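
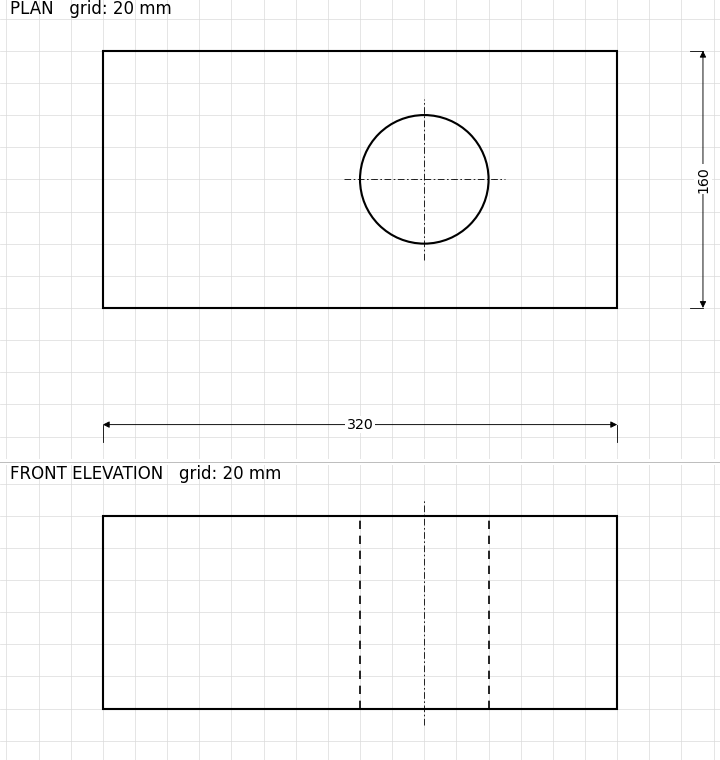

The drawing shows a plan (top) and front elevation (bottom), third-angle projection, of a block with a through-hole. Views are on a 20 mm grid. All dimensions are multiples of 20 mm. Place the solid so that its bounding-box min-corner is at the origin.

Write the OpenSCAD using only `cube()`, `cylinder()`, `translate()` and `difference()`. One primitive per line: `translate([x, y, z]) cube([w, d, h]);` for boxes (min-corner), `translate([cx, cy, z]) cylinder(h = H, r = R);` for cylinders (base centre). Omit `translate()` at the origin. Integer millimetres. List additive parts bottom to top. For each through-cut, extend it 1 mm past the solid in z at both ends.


difference() {
  cube([320, 160, 120]);
  translate([200, 80, -1]) cylinder(h = 122, r = 40);
}


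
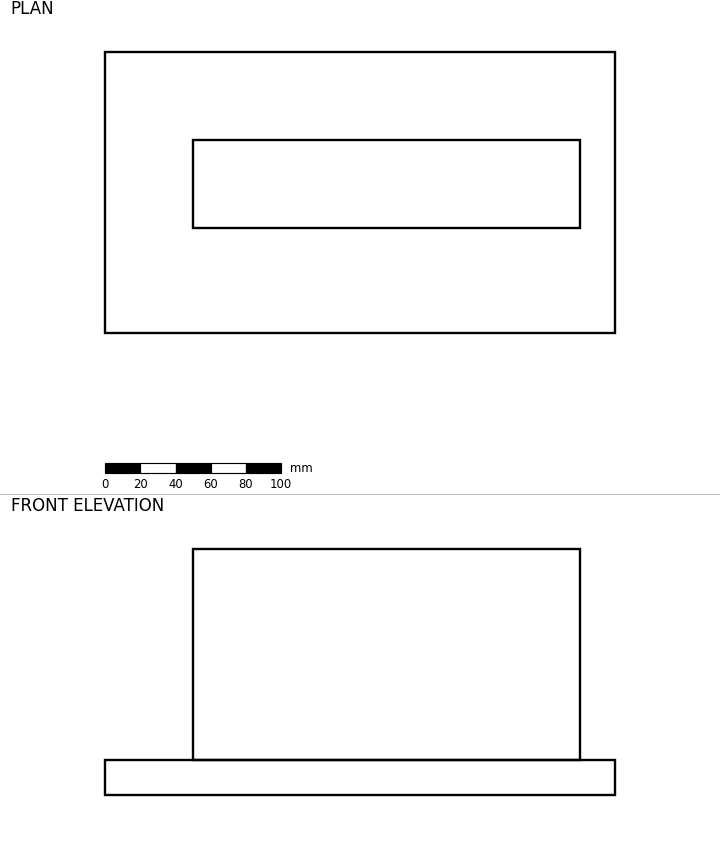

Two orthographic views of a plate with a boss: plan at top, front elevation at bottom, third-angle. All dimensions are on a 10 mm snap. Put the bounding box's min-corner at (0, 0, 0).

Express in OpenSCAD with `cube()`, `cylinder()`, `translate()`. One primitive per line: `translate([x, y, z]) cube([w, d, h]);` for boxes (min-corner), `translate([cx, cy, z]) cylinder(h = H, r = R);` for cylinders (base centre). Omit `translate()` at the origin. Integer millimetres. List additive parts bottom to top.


cube([290, 160, 20]);
translate([50, 60, 20]) cube([220, 50, 120]);


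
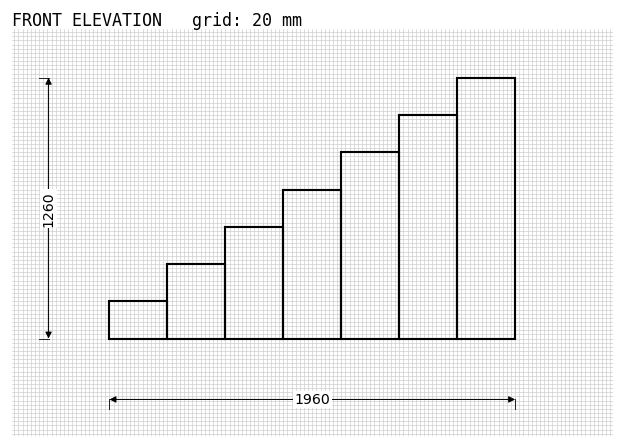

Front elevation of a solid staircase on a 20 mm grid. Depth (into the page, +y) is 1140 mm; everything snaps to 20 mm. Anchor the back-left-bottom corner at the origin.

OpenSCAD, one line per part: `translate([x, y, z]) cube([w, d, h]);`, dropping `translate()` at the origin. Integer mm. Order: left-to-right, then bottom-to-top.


cube([280, 1140, 180]);
translate([280, 0, 0]) cube([280, 1140, 360]);
translate([560, 0, 0]) cube([280, 1140, 540]);
translate([840, 0, 0]) cube([280, 1140, 720]);
translate([1120, 0, 0]) cube([280, 1140, 900]);
translate([1400, 0, 0]) cube([280, 1140, 1080]);
translate([1680, 0, 0]) cube([280, 1140, 1260]);


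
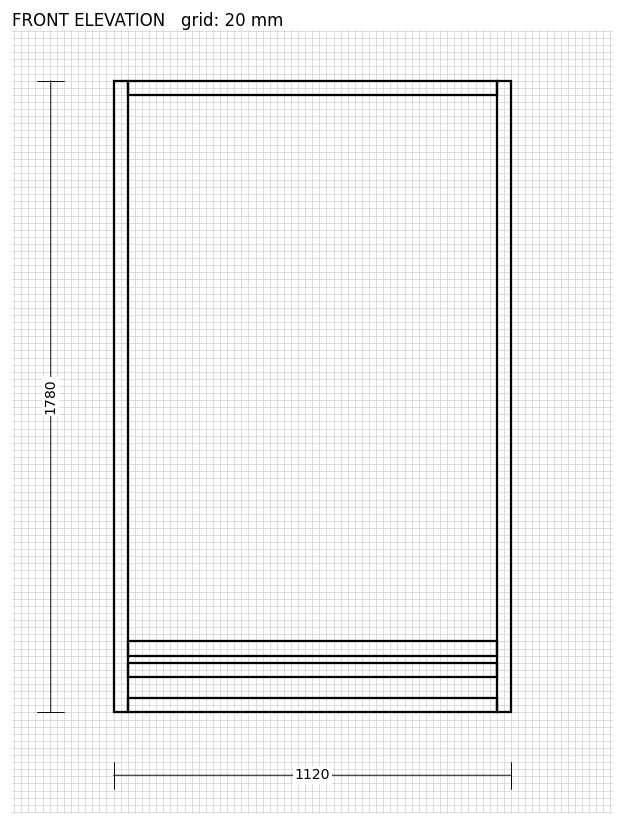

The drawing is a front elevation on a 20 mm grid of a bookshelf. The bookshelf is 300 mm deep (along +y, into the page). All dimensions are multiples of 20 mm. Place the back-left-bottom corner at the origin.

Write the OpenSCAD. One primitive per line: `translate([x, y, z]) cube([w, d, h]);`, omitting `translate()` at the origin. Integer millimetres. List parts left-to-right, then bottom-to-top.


cube([40, 300, 1780]);
translate([40, 0, 0]) cube([1040, 300, 40]);
translate([40, 0, 100]) cube([1040, 300, 40]);
translate([40, 0, 160]) cube([1040, 300, 40]);
translate([40, 0, 1740]) cube([1040, 300, 40]);
translate([1080, 0, 0]) cube([40, 300, 1780]);


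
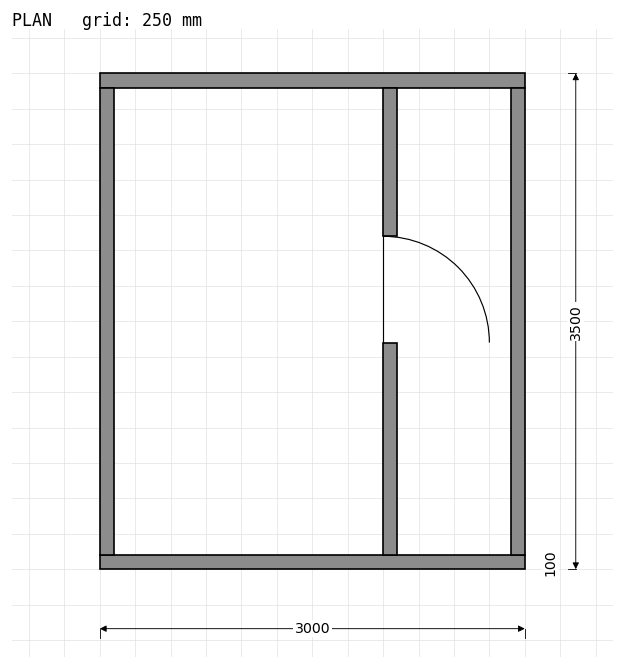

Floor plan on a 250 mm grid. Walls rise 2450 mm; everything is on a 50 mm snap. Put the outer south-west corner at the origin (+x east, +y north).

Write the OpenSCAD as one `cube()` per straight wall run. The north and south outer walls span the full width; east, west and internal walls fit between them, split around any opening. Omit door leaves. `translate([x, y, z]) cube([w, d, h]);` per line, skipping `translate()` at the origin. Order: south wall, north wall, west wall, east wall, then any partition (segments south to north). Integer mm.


cube([3000, 100, 2450]);
translate([0, 3400, 0]) cube([3000, 100, 2450]);
translate([0, 100, 0]) cube([100, 3300, 2450]);
translate([2900, 100, 0]) cube([100, 3300, 2450]);
translate([2000, 100, 0]) cube([100, 1500, 2450]);
translate([2000, 2350, 0]) cube([100, 1050, 2450]);


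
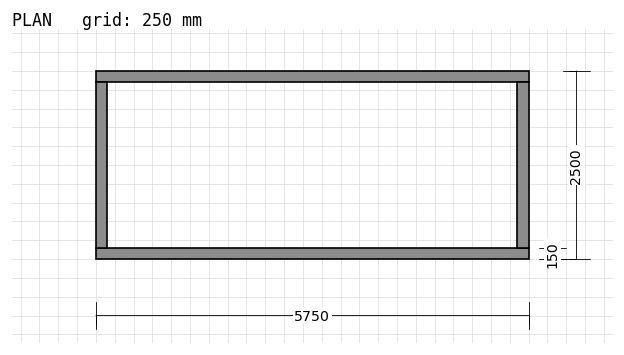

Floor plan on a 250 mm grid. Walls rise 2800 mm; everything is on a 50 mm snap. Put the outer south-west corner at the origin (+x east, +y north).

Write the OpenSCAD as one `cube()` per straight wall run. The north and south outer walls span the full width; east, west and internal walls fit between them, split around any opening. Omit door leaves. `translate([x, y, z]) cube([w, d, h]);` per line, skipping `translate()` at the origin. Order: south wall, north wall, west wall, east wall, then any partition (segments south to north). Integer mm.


cube([5750, 150, 2800]);
translate([0, 2350, 0]) cube([5750, 150, 2800]);
translate([0, 150, 0]) cube([150, 2200, 2800]);
translate([5600, 150, 0]) cube([150, 2200, 2800]);


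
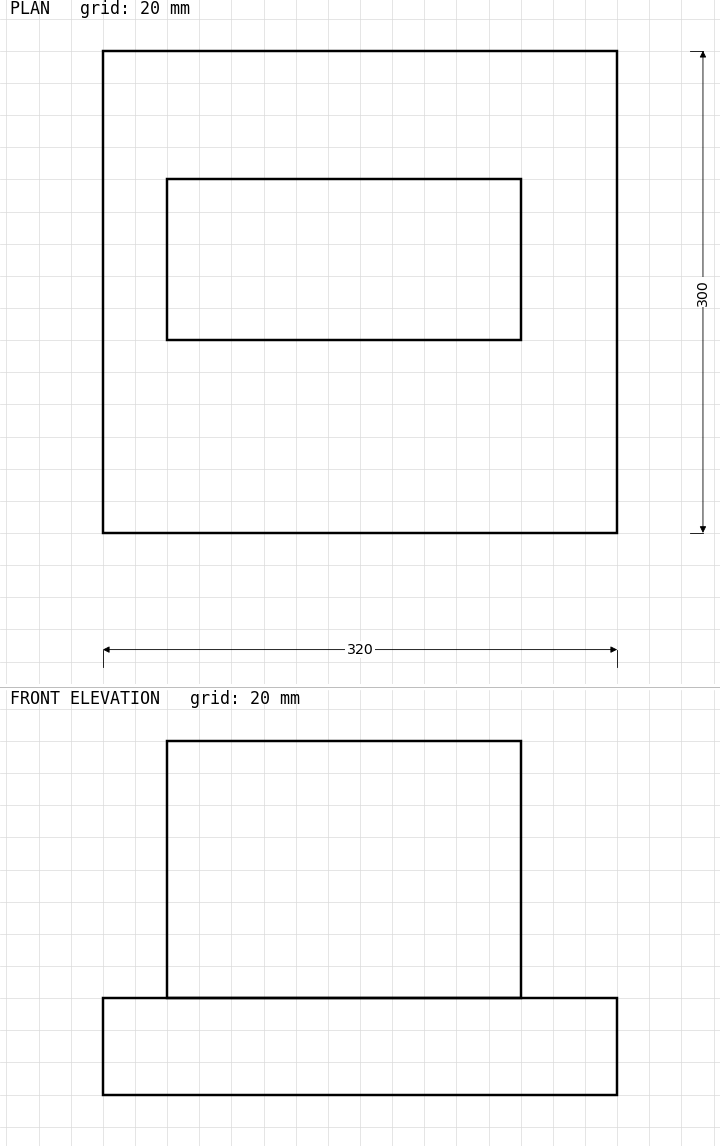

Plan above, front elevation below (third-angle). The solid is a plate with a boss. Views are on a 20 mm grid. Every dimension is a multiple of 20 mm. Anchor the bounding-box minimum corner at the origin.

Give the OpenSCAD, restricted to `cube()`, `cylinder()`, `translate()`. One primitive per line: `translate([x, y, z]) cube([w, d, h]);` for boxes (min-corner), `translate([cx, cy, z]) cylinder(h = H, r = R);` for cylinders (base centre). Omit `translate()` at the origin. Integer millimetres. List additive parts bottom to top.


cube([320, 300, 60]);
translate([40, 120, 60]) cube([220, 100, 160]);


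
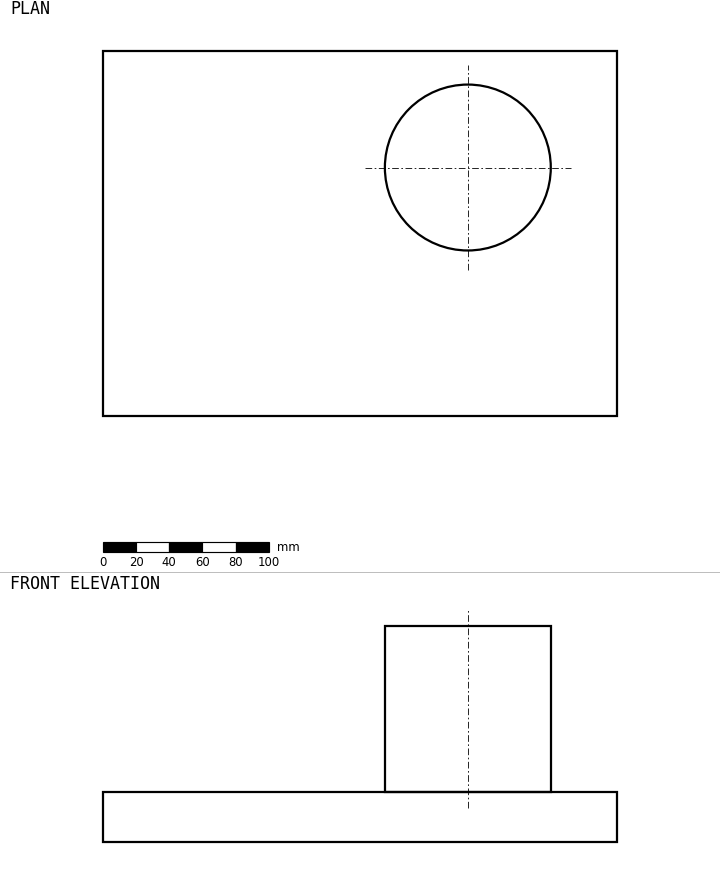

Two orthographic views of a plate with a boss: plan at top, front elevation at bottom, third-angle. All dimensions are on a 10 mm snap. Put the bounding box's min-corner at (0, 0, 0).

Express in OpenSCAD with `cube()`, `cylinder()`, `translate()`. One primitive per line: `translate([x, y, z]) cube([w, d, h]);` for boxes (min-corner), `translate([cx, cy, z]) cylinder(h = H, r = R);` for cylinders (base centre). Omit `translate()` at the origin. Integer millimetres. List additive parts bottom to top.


cube([310, 220, 30]);
translate([220, 150, 30]) cylinder(h = 100, r = 50);


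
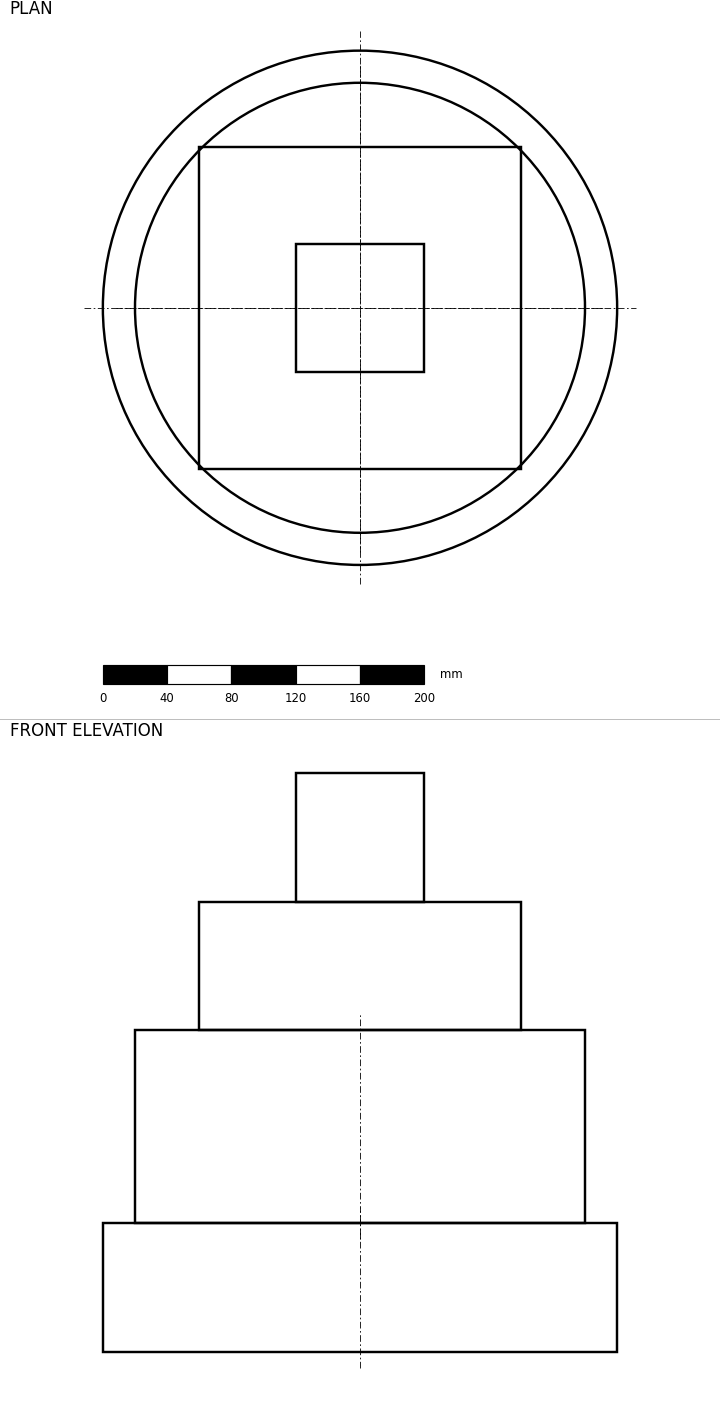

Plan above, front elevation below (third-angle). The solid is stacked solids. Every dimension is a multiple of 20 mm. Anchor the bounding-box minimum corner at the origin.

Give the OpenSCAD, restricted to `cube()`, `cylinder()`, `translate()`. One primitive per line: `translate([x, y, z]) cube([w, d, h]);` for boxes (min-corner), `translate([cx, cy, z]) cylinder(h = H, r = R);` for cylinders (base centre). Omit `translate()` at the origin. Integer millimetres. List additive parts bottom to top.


translate([160, 160, 0]) cylinder(h = 80, r = 160);
translate([160, 160, 80]) cylinder(h = 120, r = 140);
translate([60, 60, 200]) cube([200, 200, 80]);
translate([120, 120, 280]) cube([80, 80, 80]);


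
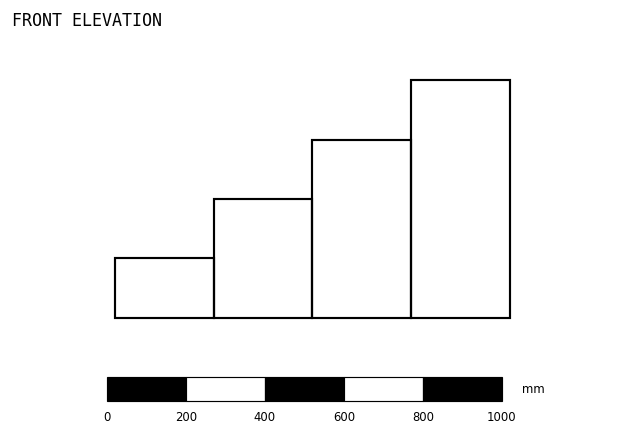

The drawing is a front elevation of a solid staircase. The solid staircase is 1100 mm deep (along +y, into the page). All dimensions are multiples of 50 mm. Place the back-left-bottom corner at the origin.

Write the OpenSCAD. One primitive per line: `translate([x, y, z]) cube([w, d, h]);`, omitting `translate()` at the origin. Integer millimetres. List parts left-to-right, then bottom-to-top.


cube([250, 1100, 150]);
translate([250, 0, 0]) cube([250, 1100, 300]);
translate([500, 0, 0]) cube([250, 1100, 450]);
translate([750, 0, 0]) cube([250, 1100, 600]);


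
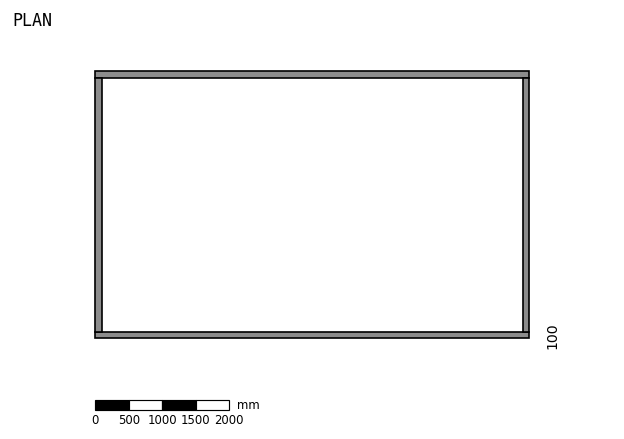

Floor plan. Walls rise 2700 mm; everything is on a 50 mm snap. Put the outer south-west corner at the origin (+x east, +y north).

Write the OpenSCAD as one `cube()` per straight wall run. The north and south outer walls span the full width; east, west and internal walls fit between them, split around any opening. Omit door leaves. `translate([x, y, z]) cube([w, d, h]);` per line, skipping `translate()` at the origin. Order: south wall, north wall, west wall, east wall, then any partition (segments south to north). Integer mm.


cube([6500, 100, 2700]);
translate([0, 3900, 0]) cube([6500, 100, 2700]);
translate([0, 100, 0]) cube([100, 3800, 2700]);
translate([6400, 100, 0]) cube([100, 3800, 2700]);


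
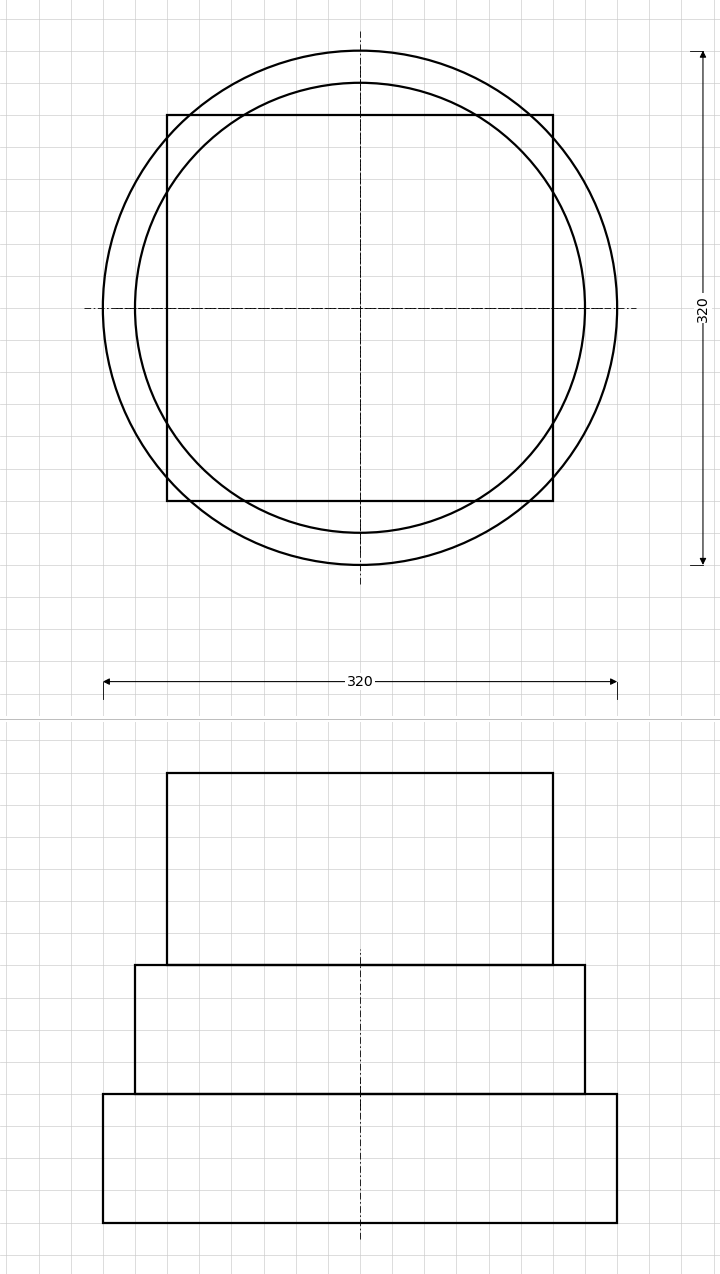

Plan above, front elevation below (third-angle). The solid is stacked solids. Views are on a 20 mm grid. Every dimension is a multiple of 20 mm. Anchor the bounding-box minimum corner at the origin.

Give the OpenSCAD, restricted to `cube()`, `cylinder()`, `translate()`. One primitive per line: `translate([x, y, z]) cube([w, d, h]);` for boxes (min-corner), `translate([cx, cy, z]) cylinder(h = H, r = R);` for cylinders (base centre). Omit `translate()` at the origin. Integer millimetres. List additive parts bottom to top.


translate([160, 160, 0]) cylinder(h = 80, r = 160);
translate([160, 160, 80]) cylinder(h = 80, r = 140);
translate([40, 40, 160]) cube([240, 240, 120]);


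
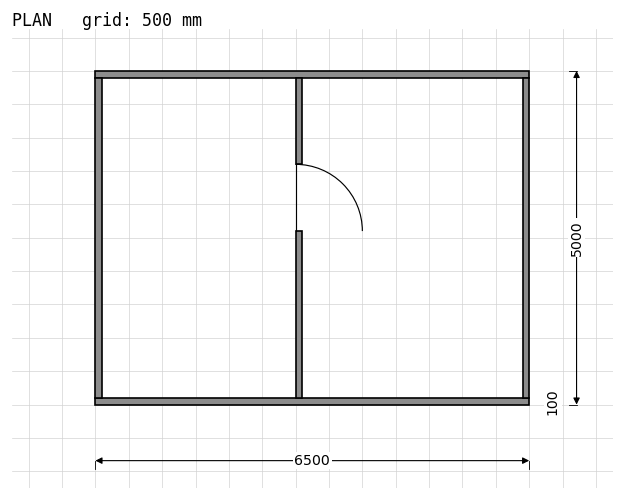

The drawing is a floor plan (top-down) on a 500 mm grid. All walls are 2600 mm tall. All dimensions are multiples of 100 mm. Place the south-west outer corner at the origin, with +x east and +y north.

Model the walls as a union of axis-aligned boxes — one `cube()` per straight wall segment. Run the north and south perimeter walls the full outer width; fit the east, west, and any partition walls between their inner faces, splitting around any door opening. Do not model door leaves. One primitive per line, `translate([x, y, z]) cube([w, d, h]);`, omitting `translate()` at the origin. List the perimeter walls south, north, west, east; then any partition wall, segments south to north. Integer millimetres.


cube([6500, 100, 2600]);
translate([0, 4900, 0]) cube([6500, 100, 2600]);
translate([0, 100, 0]) cube([100, 4800, 2600]);
translate([6400, 100, 0]) cube([100, 4800, 2600]);
translate([3000, 100, 0]) cube([100, 2500, 2600]);
translate([3000, 3600, 0]) cube([100, 1300, 2600]);


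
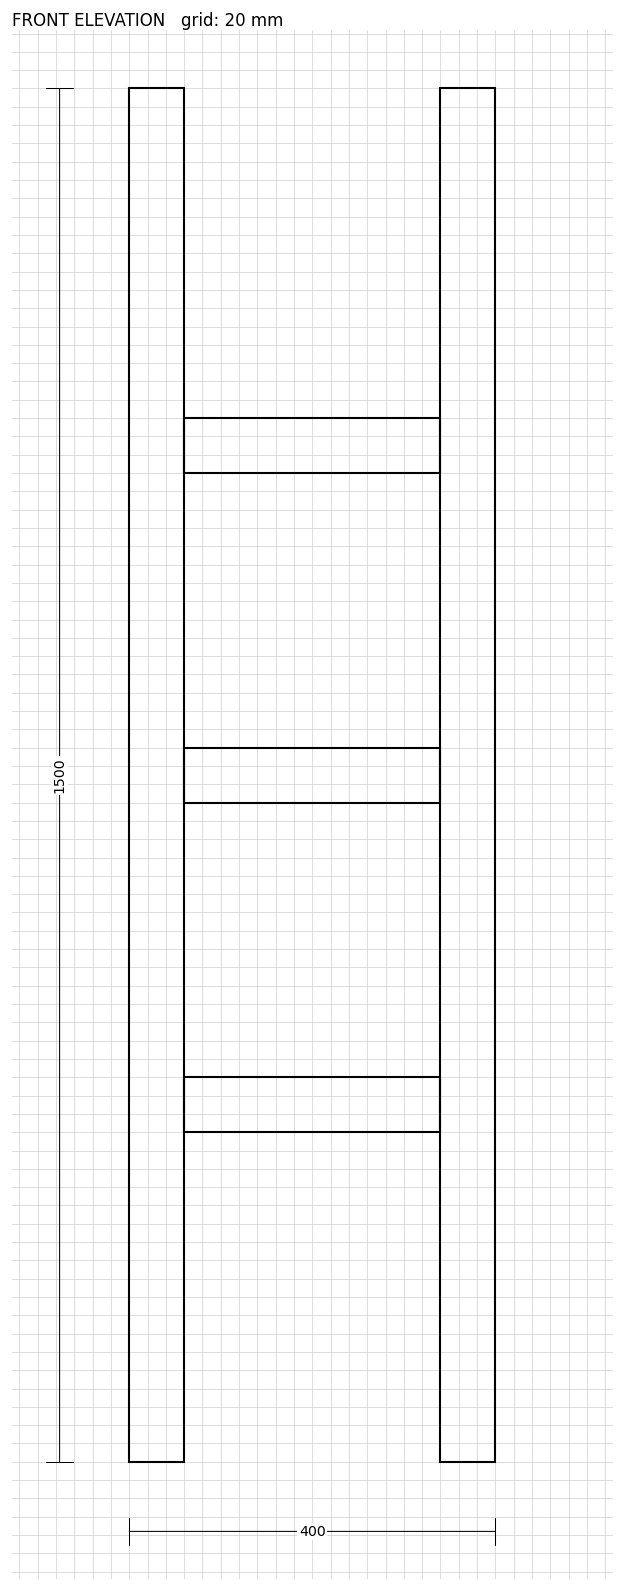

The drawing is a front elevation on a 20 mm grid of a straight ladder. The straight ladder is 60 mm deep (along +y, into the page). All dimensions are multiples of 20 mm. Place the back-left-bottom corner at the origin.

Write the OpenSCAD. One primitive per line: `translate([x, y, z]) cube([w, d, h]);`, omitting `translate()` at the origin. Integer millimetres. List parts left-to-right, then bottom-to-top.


cube([60, 60, 1500]);
translate([60, 0, 360]) cube([280, 60, 60]);
translate([60, 0, 720]) cube([280, 60, 60]);
translate([60, 0, 1080]) cube([280, 60, 60]);
translate([340, 0, 0]) cube([60, 60, 1500]);


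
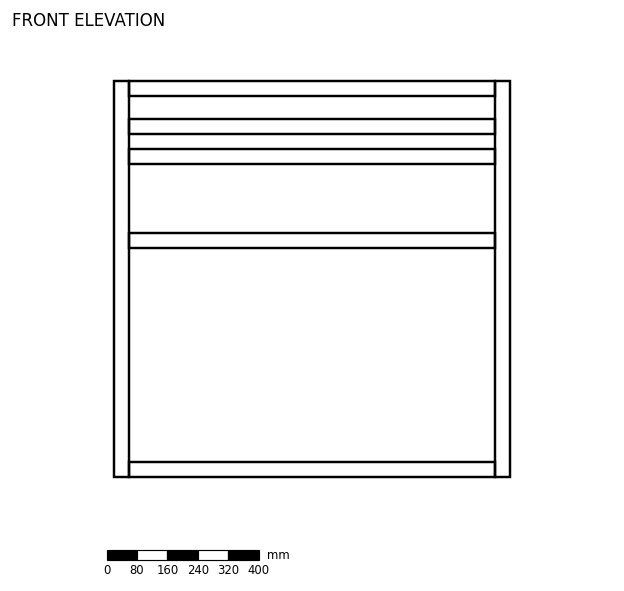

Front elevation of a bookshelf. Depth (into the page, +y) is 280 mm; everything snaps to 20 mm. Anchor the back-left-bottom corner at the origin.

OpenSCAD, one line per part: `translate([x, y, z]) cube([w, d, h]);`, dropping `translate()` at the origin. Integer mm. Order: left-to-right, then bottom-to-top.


cube([40, 280, 1040]);
translate([40, 0, 0]) cube([960, 280, 40]);
translate([40, 0, 600]) cube([960, 280, 40]);
translate([40, 0, 820]) cube([960, 280, 40]);
translate([40, 0, 900]) cube([960, 280, 40]);
translate([40, 0, 1000]) cube([960, 280, 40]);
translate([1000, 0, 0]) cube([40, 280, 1040]);


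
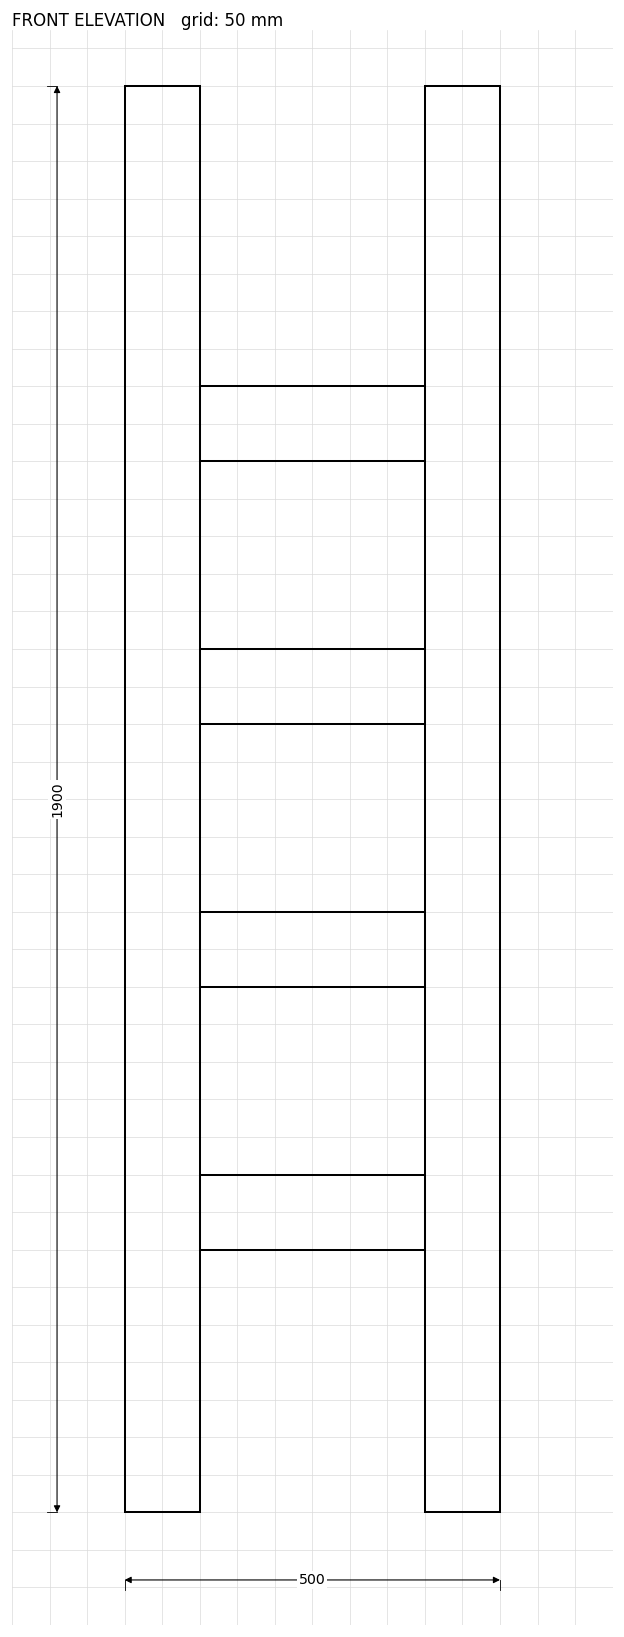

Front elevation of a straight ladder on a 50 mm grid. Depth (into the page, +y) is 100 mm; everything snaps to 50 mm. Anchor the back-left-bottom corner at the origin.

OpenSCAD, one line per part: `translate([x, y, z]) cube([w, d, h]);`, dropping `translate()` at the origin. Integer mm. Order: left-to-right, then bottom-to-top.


cube([100, 100, 1900]);
translate([100, 0, 350]) cube([300, 100, 100]);
translate([100, 0, 700]) cube([300, 100, 100]);
translate([100, 0, 1050]) cube([300, 100, 100]);
translate([100, 0, 1400]) cube([300, 100, 100]);
translate([400, 0, 0]) cube([100, 100, 1900]);


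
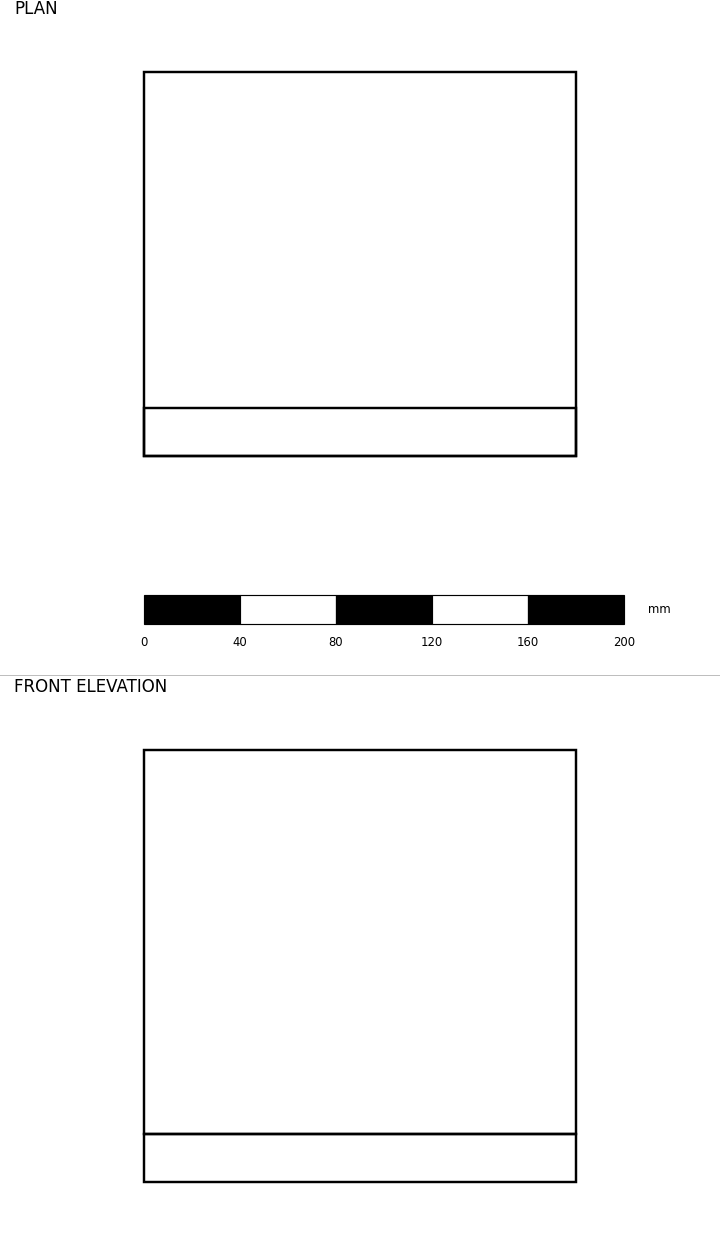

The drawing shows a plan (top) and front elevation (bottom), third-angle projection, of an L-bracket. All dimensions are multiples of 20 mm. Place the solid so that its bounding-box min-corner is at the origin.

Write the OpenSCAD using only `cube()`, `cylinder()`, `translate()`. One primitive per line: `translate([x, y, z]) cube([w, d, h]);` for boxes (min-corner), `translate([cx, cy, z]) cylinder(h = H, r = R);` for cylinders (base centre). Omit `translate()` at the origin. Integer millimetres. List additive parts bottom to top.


cube([180, 160, 20]);
translate([0, 0, 20]) cube([180, 20, 160]);


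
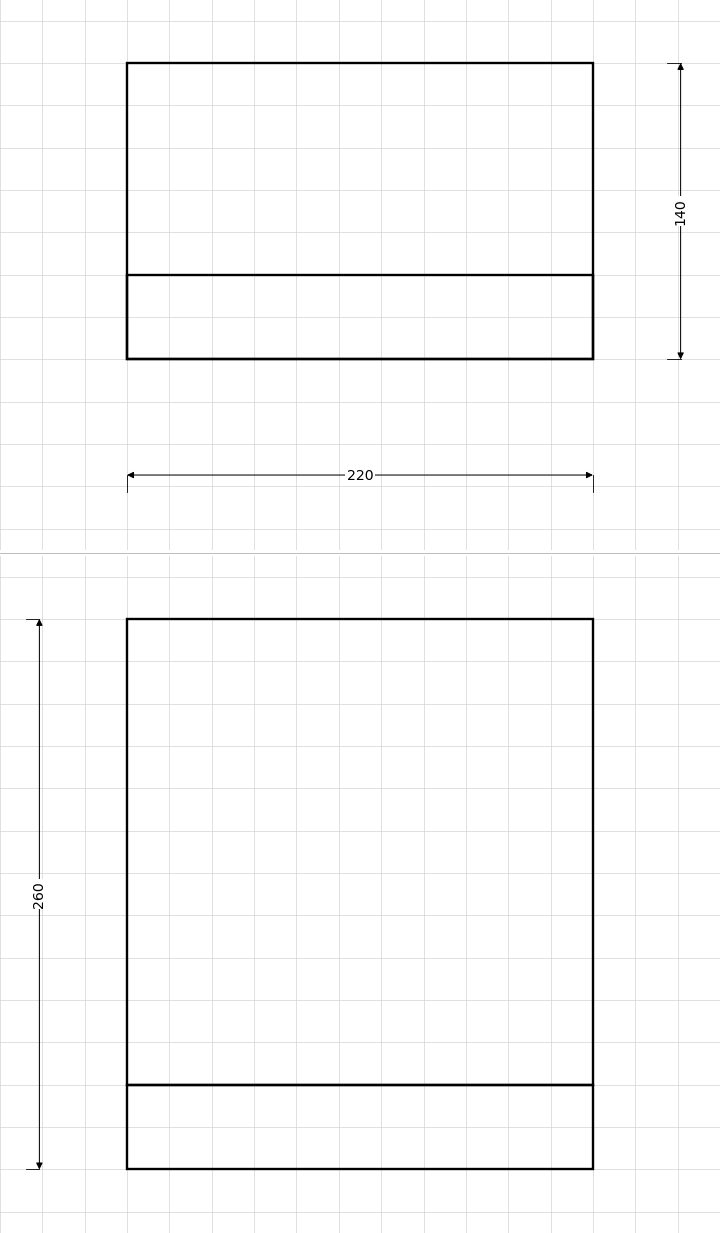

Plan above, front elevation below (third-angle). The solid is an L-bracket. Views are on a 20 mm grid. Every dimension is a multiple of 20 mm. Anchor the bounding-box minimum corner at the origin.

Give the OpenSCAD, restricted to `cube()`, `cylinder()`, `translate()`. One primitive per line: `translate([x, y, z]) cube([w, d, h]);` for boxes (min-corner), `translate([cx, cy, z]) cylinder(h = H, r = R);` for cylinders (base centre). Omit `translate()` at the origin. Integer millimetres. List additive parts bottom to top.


cube([220, 140, 40]);
translate([0, 0, 40]) cube([220, 40, 220]);


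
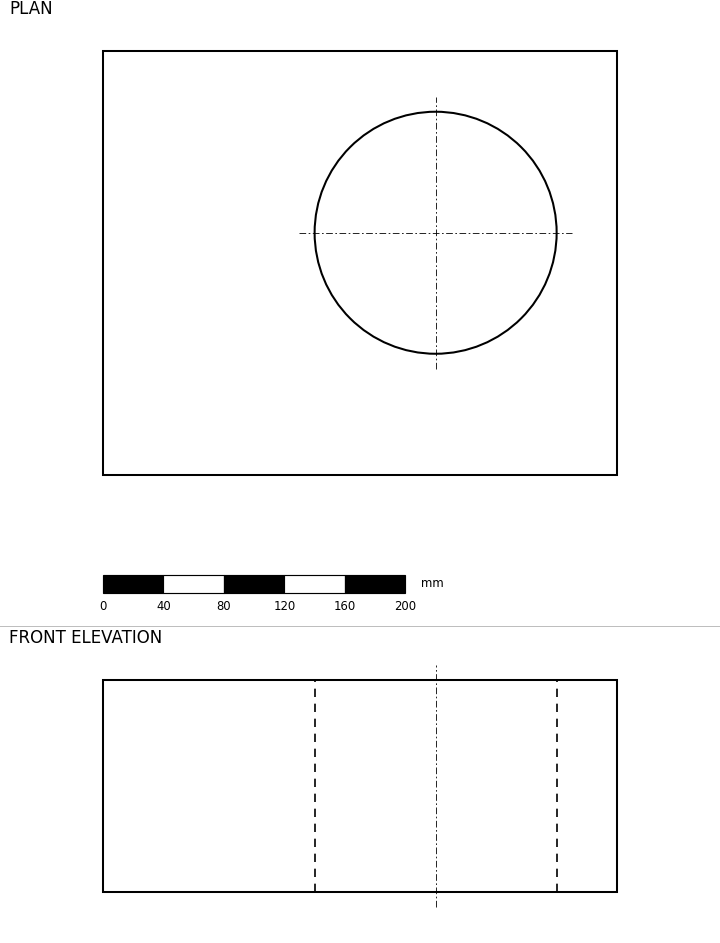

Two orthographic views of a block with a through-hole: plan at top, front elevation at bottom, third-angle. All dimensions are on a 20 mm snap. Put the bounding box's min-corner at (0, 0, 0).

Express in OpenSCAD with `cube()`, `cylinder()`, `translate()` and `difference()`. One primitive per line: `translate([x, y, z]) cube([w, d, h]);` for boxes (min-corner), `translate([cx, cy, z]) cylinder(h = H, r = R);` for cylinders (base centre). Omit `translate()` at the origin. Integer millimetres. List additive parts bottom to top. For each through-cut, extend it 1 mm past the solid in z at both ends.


difference() {
  cube([340, 280, 140]);
  translate([220, 160, -1]) cylinder(h = 142, r = 80);
}


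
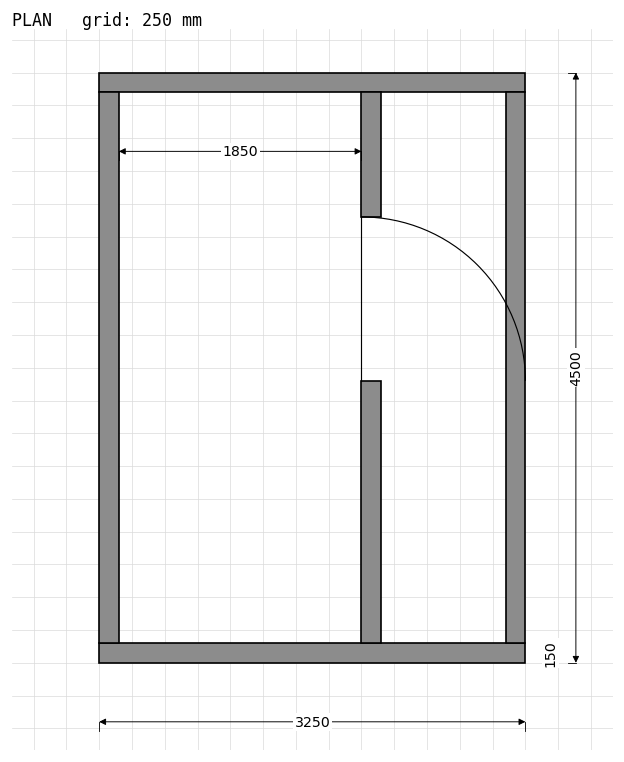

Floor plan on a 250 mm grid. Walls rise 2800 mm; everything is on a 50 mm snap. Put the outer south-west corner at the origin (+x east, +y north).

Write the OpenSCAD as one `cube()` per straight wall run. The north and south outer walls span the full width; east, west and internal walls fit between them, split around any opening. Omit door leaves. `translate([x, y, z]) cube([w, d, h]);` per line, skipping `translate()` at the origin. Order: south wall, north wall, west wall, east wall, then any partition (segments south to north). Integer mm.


cube([3250, 150, 2800]);
translate([0, 4350, 0]) cube([3250, 150, 2800]);
translate([0, 150, 0]) cube([150, 4200, 2800]);
translate([3100, 150, 0]) cube([150, 4200, 2800]);
translate([2000, 150, 0]) cube([150, 2000, 2800]);
translate([2000, 3400, 0]) cube([150, 950, 2800]);


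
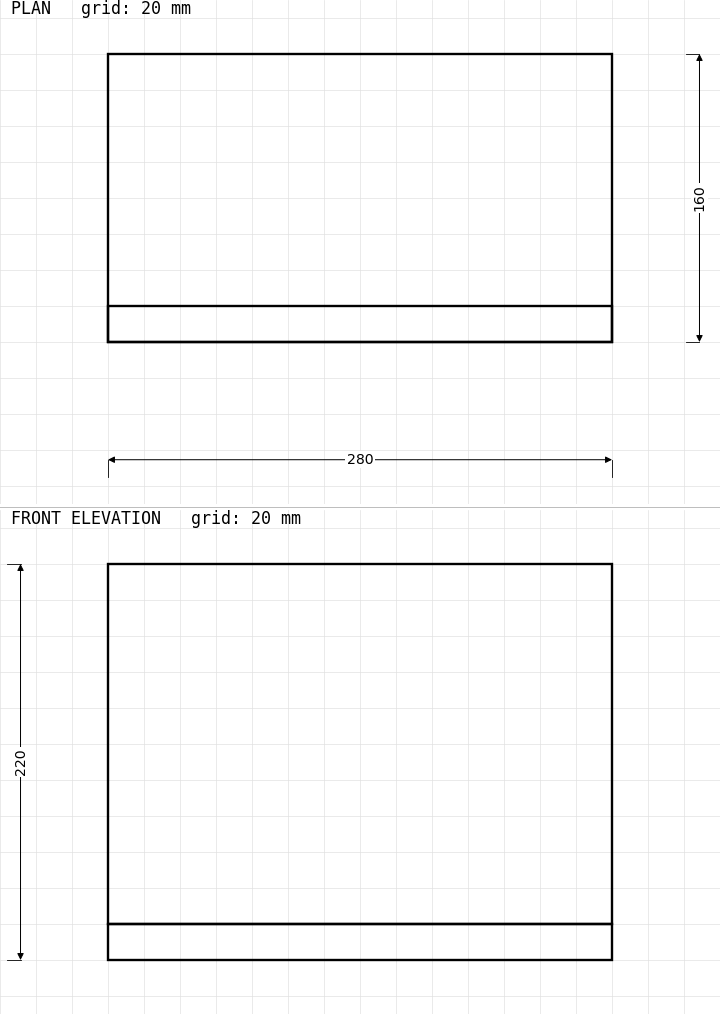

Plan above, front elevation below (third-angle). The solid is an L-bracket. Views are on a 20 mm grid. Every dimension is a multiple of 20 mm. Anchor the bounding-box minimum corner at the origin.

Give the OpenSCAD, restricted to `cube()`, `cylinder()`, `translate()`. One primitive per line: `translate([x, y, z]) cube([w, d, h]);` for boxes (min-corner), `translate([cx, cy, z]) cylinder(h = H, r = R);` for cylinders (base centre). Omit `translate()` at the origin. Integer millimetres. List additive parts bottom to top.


cube([280, 160, 20]);
translate([0, 0, 20]) cube([280, 20, 200]);


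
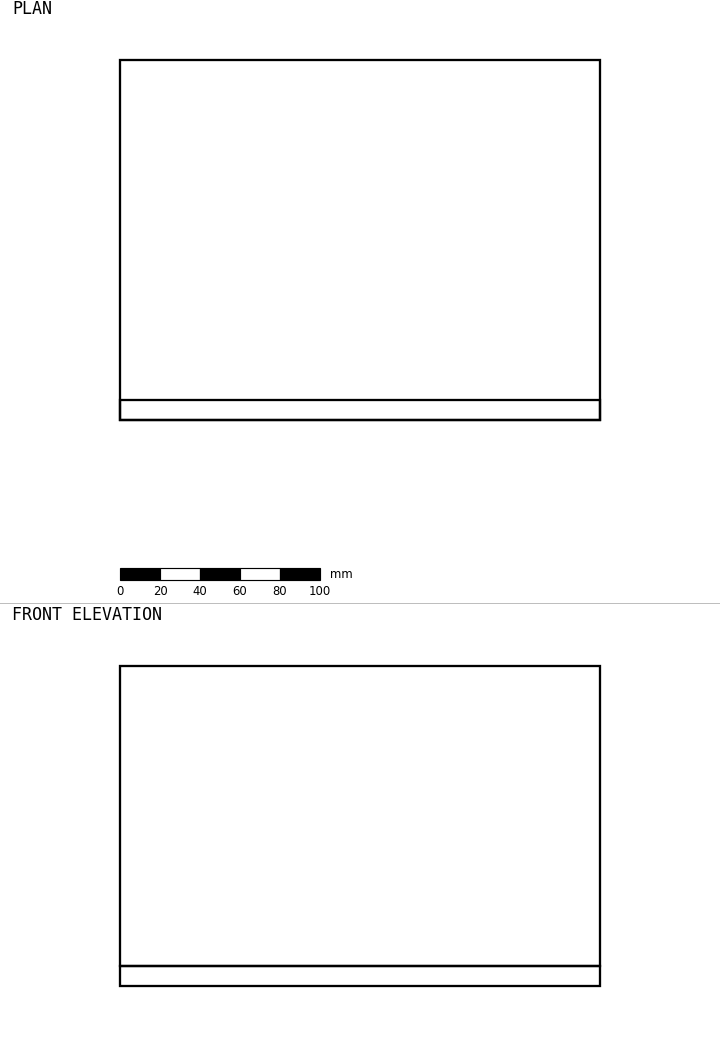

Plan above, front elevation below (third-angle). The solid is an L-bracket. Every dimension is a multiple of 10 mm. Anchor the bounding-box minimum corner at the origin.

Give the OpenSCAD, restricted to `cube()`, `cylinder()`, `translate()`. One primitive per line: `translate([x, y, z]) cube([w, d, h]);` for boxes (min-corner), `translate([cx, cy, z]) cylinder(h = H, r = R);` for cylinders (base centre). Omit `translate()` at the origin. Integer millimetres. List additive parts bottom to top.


cube([240, 180, 10]);
translate([0, 0, 10]) cube([240, 10, 150]);


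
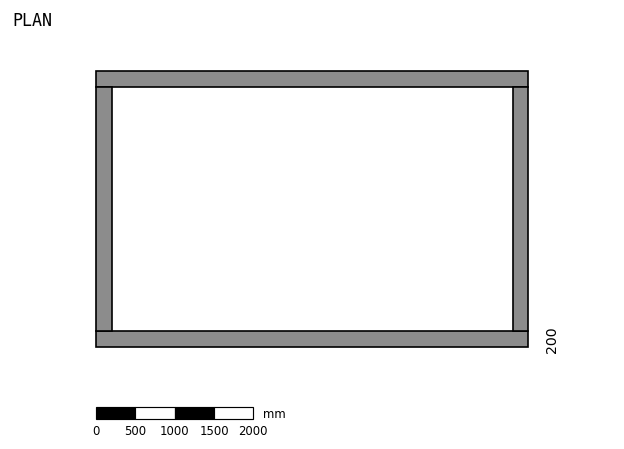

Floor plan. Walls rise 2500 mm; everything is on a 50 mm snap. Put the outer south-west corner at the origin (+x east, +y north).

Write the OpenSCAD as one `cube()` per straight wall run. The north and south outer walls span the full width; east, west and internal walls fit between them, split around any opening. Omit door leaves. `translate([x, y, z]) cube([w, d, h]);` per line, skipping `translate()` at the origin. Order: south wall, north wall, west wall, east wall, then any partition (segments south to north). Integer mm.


cube([5500, 200, 2500]);
translate([0, 3300, 0]) cube([5500, 200, 2500]);
translate([0, 200, 0]) cube([200, 3100, 2500]);
translate([5300, 200, 0]) cube([200, 3100, 2500]);


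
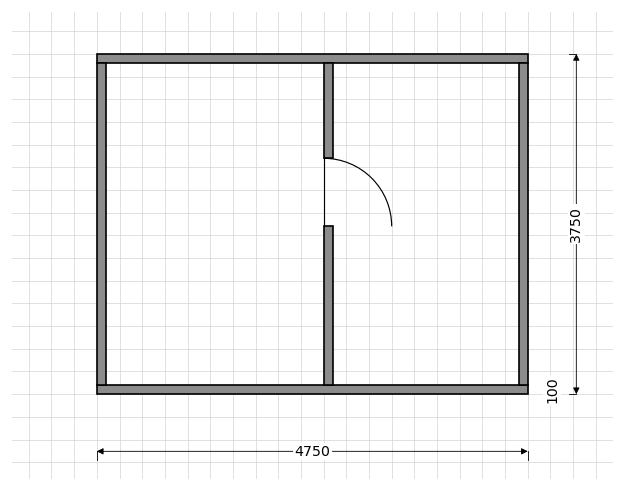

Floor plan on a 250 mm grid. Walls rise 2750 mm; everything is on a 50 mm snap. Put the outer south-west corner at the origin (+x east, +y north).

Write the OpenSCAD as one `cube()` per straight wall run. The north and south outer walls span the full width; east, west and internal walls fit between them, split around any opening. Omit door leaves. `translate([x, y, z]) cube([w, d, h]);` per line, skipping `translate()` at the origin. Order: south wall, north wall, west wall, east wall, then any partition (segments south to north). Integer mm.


cube([4750, 100, 2750]);
translate([0, 3650, 0]) cube([4750, 100, 2750]);
translate([0, 100, 0]) cube([100, 3550, 2750]);
translate([4650, 100, 0]) cube([100, 3550, 2750]);
translate([2500, 100, 0]) cube([100, 1750, 2750]);
translate([2500, 2600, 0]) cube([100, 1050, 2750]);


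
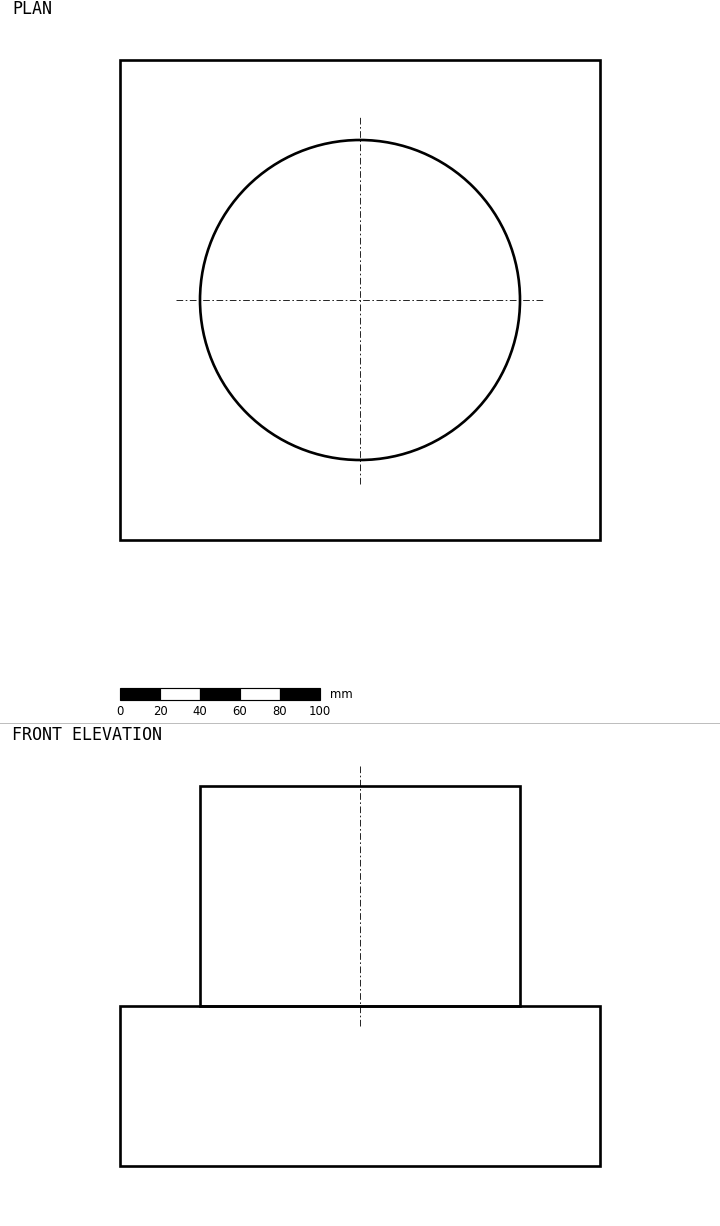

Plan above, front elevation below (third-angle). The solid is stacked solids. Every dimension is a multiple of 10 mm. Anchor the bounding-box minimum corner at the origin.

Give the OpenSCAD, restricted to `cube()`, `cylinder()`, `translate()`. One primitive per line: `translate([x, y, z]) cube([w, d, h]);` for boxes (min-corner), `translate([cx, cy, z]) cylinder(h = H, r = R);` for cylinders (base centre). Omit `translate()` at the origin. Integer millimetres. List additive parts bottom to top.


cube([240, 240, 80]);
translate([120, 120, 80]) cylinder(h = 110, r = 80);


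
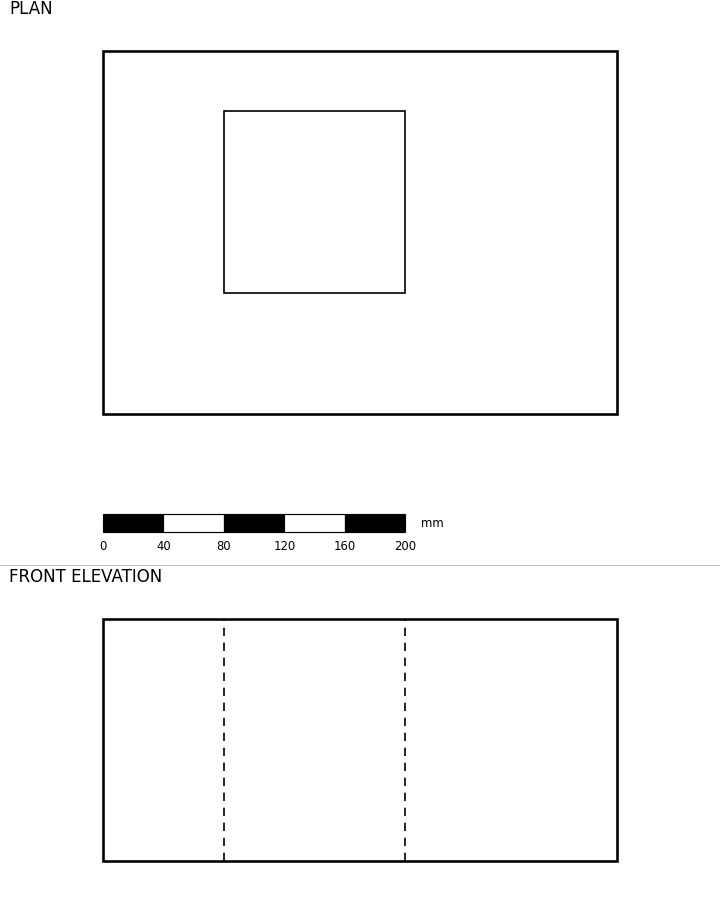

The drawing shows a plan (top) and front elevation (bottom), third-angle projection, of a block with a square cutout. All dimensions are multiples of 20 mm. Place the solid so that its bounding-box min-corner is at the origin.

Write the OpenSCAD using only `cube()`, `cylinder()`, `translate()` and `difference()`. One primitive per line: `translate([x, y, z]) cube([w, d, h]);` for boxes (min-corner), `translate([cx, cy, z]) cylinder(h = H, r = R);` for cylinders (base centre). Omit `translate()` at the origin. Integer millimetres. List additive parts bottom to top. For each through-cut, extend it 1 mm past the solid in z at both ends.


difference() {
  cube([340, 240, 160]);
  translate([80, 80, -1]) cube([120, 120, 162]);
}


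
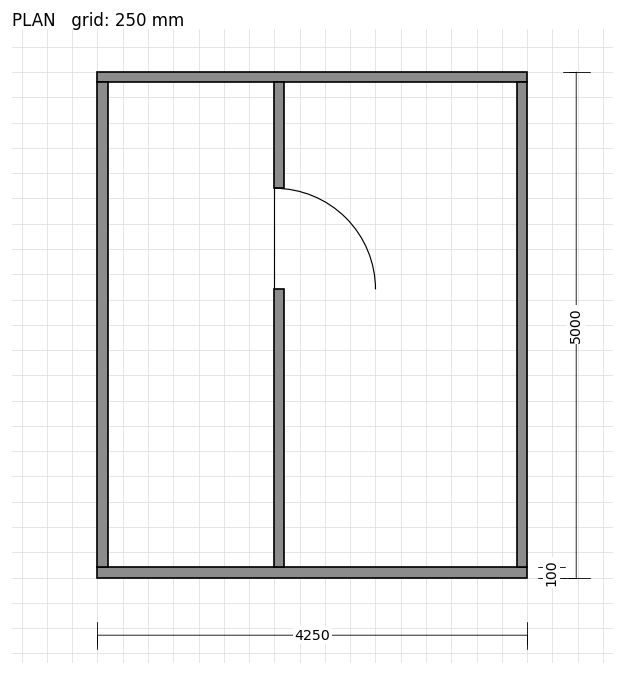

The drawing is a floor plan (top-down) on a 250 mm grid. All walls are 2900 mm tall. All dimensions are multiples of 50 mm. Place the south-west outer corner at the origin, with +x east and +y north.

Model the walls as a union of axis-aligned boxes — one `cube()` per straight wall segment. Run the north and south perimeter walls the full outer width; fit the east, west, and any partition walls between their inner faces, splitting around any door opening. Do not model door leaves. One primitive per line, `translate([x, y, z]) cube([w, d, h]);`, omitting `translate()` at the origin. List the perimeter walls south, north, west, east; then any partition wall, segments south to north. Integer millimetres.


cube([4250, 100, 2900]);
translate([0, 4900, 0]) cube([4250, 100, 2900]);
translate([0, 100, 0]) cube([100, 4800, 2900]);
translate([4150, 100, 0]) cube([100, 4800, 2900]);
translate([1750, 100, 0]) cube([100, 2750, 2900]);
translate([1750, 3850, 0]) cube([100, 1050, 2900]);


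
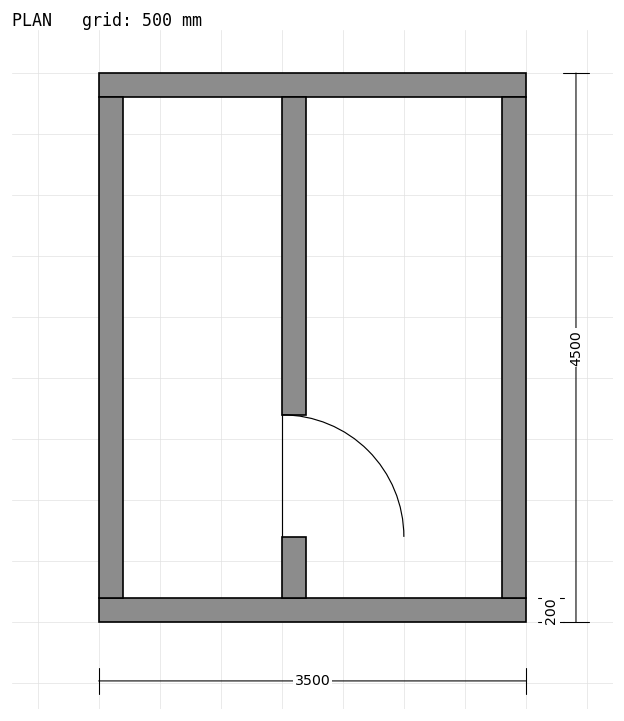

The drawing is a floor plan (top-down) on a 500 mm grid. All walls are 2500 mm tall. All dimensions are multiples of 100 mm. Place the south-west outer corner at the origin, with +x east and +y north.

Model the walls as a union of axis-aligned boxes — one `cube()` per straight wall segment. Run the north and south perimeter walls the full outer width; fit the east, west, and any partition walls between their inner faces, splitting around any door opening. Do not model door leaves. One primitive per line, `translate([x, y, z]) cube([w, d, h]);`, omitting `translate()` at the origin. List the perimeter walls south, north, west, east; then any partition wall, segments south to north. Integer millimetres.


cube([3500, 200, 2500]);
translate([0, 4300, 0]) cube([3500, 200, 2500]);
translate([0, 200, 0]) cube([200, 4100, 2500]);
translate([3300, 200, 0]) cube([200, 4100, 2500]);
translate([1500, 200, 0]) cube([200, 500, 2500]);
translate([1500, 1700, 0]) cube([200, 2600, 2500]);


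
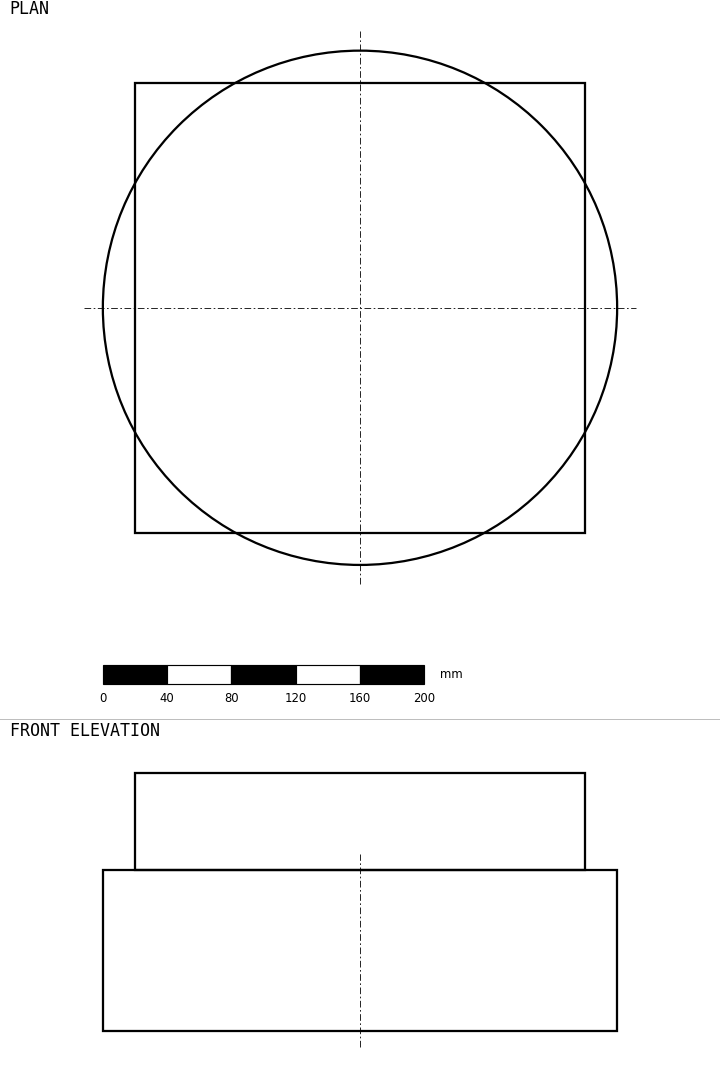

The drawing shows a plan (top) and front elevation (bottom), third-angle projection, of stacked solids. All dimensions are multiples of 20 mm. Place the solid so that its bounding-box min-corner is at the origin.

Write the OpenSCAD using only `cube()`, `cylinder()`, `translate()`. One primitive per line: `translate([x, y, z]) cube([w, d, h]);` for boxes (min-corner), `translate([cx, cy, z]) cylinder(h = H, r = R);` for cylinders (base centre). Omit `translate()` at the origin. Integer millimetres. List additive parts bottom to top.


translate([160, 160, 0]) cylinder(h = 100, r = 160);
translate([20, 20, 100]) cube([280, 280, 60]);


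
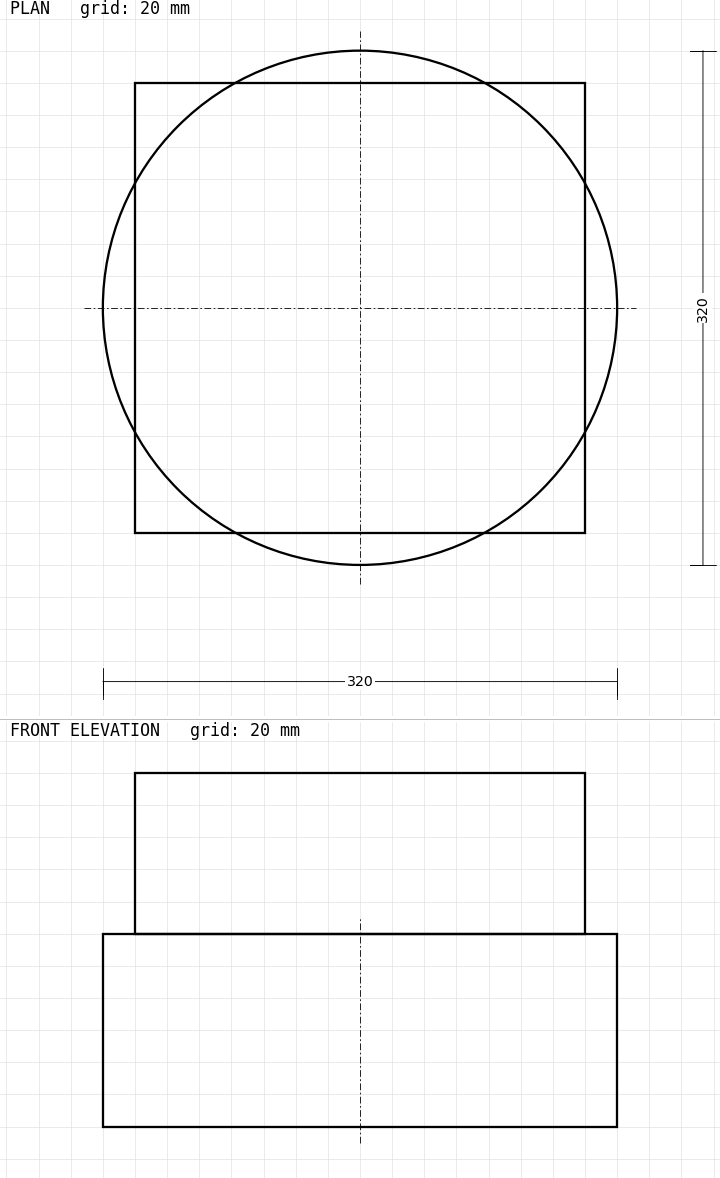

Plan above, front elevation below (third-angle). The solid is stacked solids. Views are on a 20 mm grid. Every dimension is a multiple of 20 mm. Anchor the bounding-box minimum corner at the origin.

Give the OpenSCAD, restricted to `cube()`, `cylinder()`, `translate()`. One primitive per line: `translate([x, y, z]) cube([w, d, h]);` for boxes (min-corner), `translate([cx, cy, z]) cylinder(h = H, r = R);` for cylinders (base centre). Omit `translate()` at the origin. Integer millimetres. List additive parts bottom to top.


translate([160, 160, 0]) cylinder(h = 120, r = 160);
translate([20, 20, 120]) cube([280, 280, 100]);


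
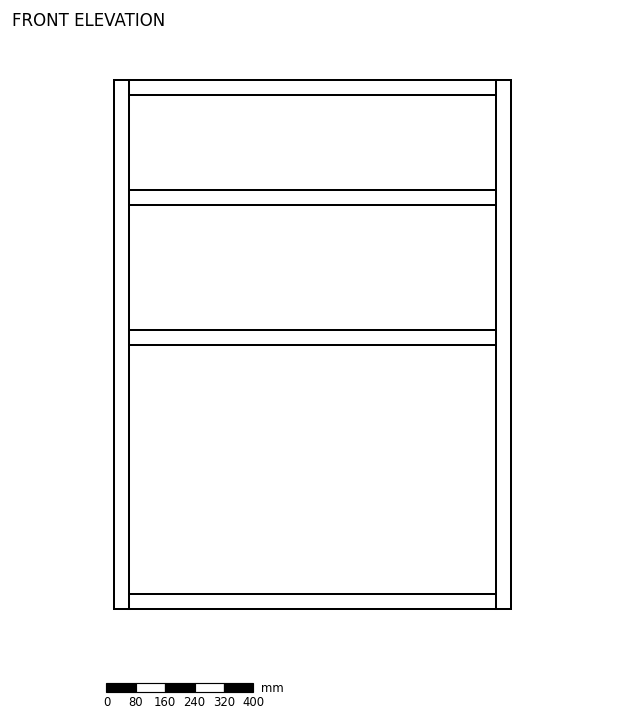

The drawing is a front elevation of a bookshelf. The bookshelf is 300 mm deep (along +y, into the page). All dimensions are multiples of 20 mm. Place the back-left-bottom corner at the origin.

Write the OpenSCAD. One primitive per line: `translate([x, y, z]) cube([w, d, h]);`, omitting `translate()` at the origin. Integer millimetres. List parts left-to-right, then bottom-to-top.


cube([40, 300, 1440]);
translate([40, 0, 0]) cube([1000, 300, 40]);
translate([40, 0, 720]) cube([1000, 300, 40]);
translate([40, 0, 1100]) cube([1000, 300, 40]);
translate([40, 0, 1400]) cube([1000, 300, 40]);
translate([1040, 0, 0]) cube([40, 300, 1440]);


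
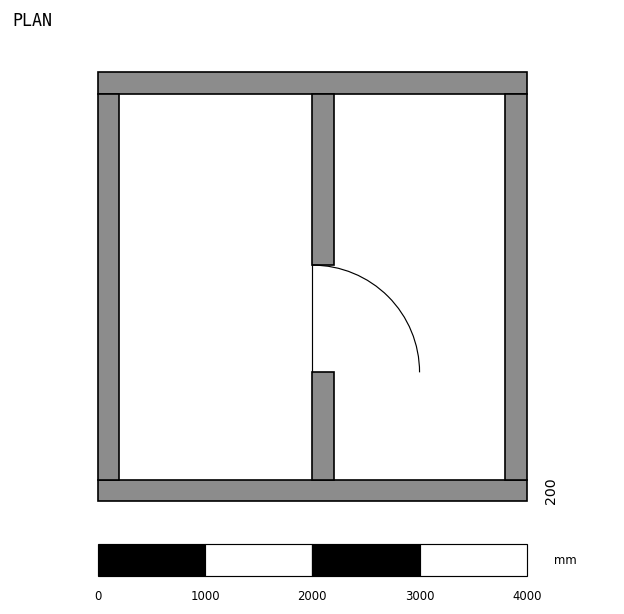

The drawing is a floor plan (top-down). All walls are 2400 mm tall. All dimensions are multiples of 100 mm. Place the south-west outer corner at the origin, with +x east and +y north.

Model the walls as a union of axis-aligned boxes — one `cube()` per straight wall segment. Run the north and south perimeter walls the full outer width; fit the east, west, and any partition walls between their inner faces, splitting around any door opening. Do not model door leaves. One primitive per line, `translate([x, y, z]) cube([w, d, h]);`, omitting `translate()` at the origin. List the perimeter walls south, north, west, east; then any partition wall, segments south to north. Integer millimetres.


cube([4000, 200, 2400]);
translate([0, 3800, 0]) cube([4000, 200, 2400]);
translate([0, 200, 0]) cube([200, 3600, 2400]);
translate([3800, 200, 0]) cube([200, 3600, 2400]);
translate([2000, 200, 0]) cube([200, 1000, 2400]);
translate([2000, 2200, 0]) cube([200, 1600, 2400]);


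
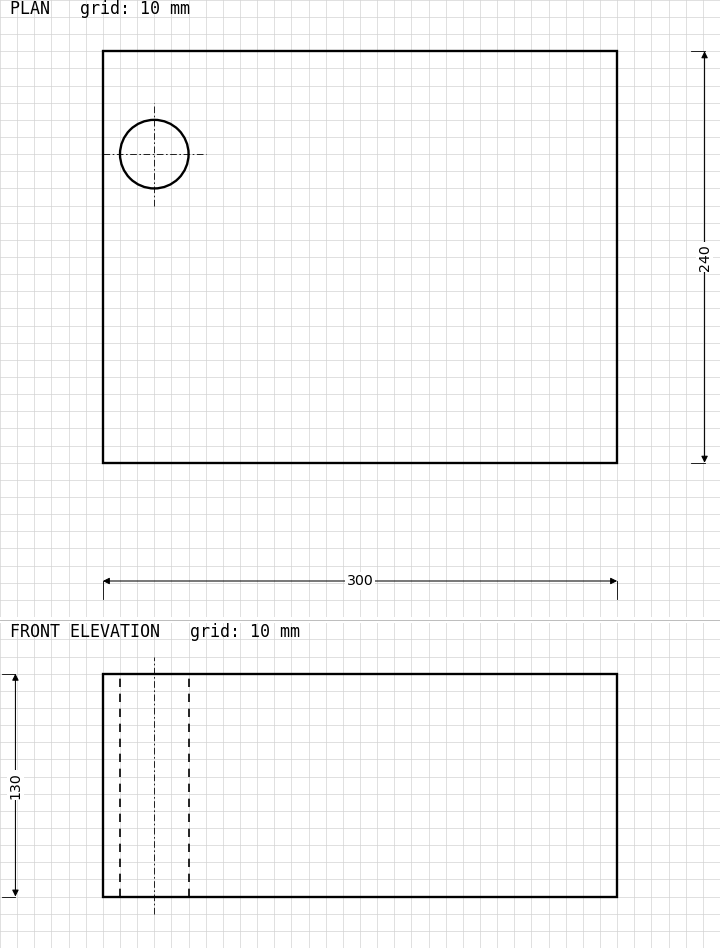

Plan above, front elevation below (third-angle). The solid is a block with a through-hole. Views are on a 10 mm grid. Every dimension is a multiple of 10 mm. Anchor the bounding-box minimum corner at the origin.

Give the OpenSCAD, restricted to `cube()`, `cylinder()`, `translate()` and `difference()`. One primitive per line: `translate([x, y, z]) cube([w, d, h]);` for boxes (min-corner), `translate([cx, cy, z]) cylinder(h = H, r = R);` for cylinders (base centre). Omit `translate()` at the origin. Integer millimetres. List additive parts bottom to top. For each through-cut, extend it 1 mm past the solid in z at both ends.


difference() {
  cube([300, 240, 130]);
  translate([30, 180, -1]) cylinder(h = 132, r = 20);
}


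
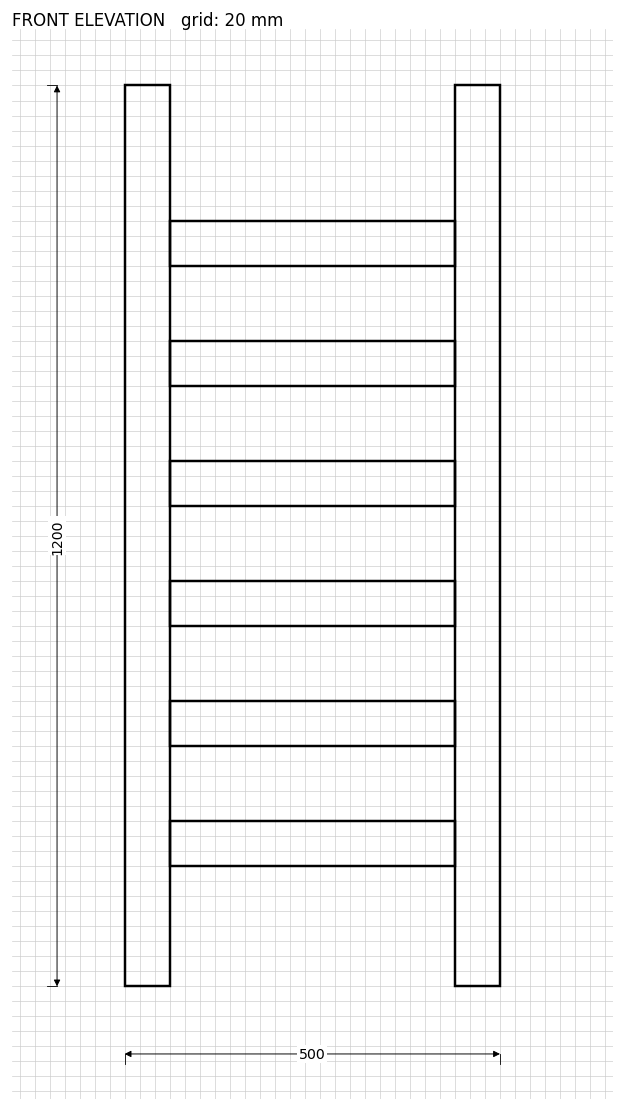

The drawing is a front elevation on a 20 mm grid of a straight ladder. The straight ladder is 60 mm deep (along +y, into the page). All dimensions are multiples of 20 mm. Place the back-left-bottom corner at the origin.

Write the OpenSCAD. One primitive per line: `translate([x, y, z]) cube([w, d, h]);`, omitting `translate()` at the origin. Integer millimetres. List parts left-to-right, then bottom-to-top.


cube([60, 60, 1200]);
translate([60, 0, 160]) cube([380, 60, 60]);
translate([60, 0, 320]) cube([380, 60, 60]);
translate([60, 0, 480]) cube([380, 60, 60]);
translate([60, 0, 640]) cube([380, 60, 60]);
translate([60, 0, 800]) cube([380, 60, 60]);
translate([60, 0, 960]) cube([380, 60, 60]);
translate([440, 0, 0]) cube([60, 60, 1200]);


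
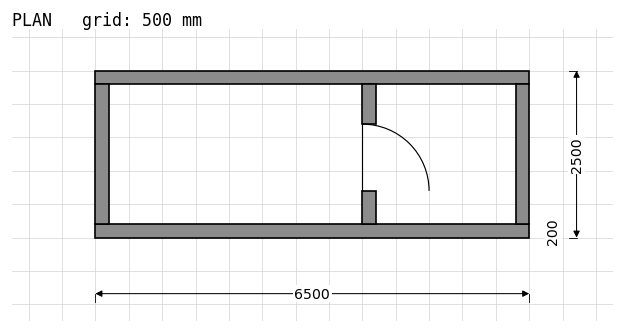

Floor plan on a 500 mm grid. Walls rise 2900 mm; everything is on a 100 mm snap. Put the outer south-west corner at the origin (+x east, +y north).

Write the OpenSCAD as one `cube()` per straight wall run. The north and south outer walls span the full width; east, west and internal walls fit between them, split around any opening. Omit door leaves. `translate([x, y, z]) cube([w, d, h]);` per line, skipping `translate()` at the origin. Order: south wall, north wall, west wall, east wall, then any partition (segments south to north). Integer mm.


cube([6500, 200, 2900]);
translate([0, 2300, 0]) cube([6500, 200, 2900]);
translate([0, 200, 0]) cube([200, 2100, 2900]);
translate([6300, 200, 0]) cube([200, 2100, 2900]);
translate([4000, 200, 0]) cube([200, 500, 2900]);
translate([4000, 1700, 0]) cube([200, 600, 2900]);


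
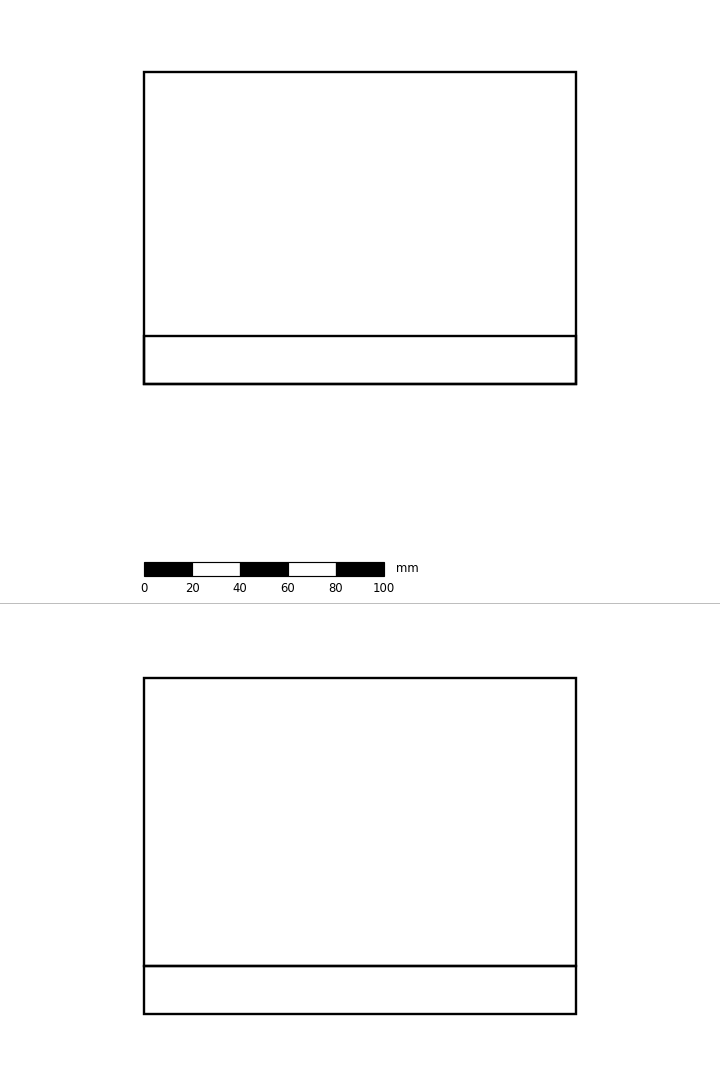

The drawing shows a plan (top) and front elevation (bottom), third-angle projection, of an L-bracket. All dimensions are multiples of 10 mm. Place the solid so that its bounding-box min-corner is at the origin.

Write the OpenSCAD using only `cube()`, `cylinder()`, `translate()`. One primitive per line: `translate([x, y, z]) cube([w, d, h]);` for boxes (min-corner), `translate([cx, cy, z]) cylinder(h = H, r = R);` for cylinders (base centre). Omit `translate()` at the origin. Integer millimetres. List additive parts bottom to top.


cube([180, 130, 20]);
translate([0, 0, 20]) cube([180, 20, 120]);


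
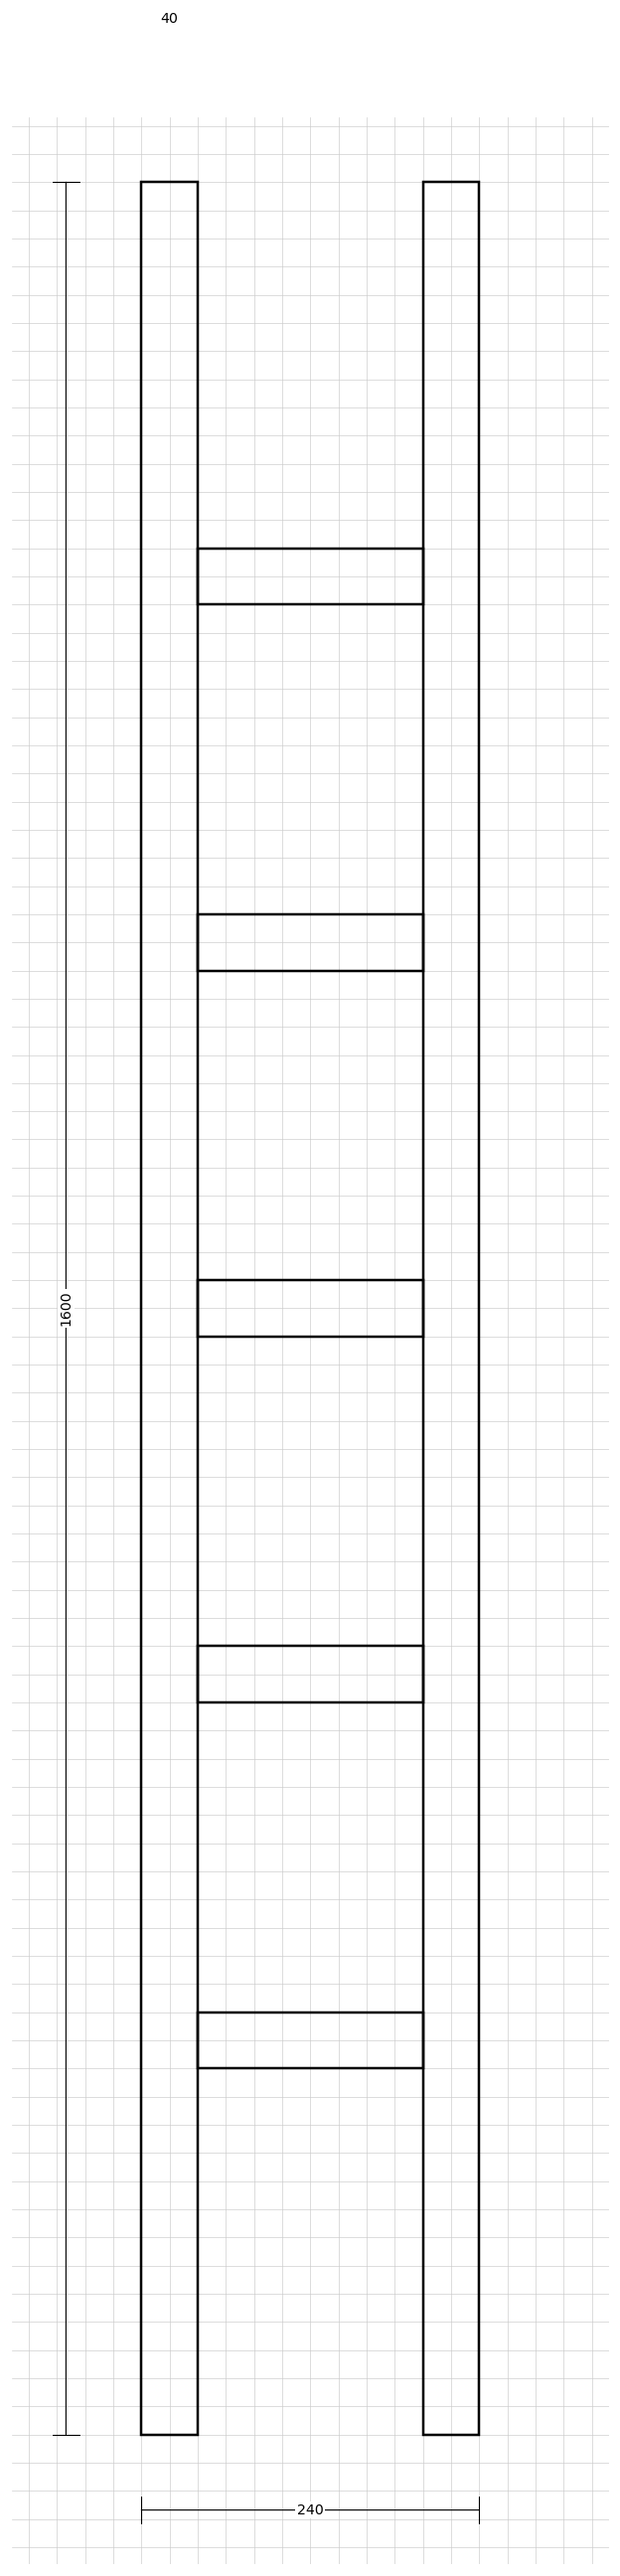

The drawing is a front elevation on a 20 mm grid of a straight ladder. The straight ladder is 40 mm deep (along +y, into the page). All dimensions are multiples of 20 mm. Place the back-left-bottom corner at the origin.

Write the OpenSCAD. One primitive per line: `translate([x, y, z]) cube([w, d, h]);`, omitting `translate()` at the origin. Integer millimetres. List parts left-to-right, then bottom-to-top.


cube([40, 40, 1600]);
translate([40, 0, 260]) cube([160, 40, 40]);
translate([40, 0, 520]) cube([160, 40, 40]);
translate([40, 0, 780]) cube([160, 40, 40]);
translate([40, 0, 1040]) cube([160, 40, 40]);
translate([40, 0, 1300]) cube([160, 40, 40]);
translate([200, 0, 0]) cube([40, 40, 1600]);
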